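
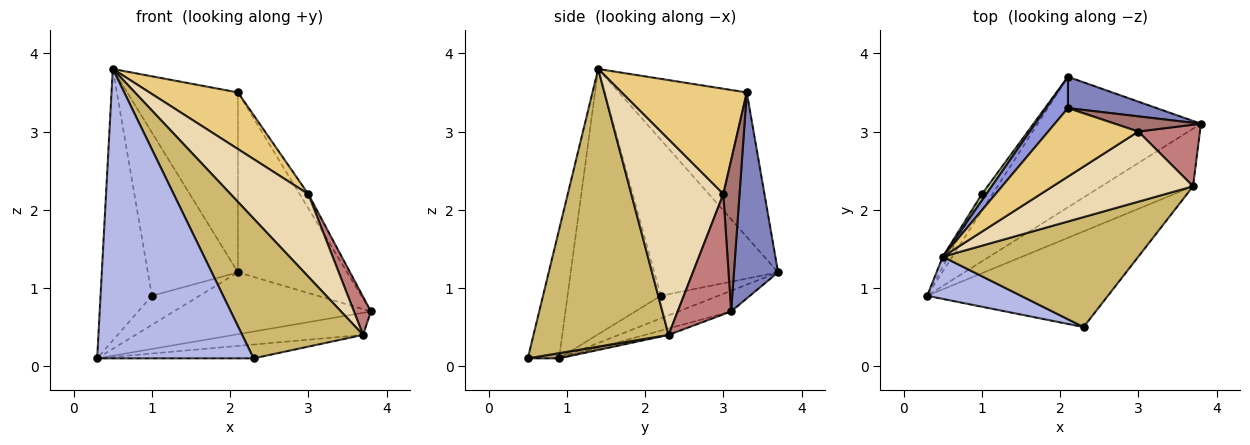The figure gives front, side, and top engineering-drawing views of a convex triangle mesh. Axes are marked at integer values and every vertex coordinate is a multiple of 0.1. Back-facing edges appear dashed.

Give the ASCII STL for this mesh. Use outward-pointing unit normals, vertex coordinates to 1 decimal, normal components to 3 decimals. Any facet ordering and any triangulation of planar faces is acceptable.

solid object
 facet normal -0.114 0.426 -0.898
  outer loop
   vertex 2.1 3.7 1.2
   vertex 3.8 3.1 0.7
   vertex 0.3 0.9 0.1
  endloop
 endfacet
 facet normal 0.370 0.915 0.159
  outer loop
   vertex 2.1 3.3 3.5
   vertex 3.8 3.1 0.7
   vertex 2.1 3.7 1.2
  endloop
 endfacet
 facet normal -0.751 0.650 0.113
  outer loop
   vertex 2.1 3.3 3.5
   vertex 2.1 3.7 1.2
   vertex 0.5 1.4 3.8
  endloop
 endfacet
 facet normal -0.194 -0.971 0.142
  outer loop
   vertex 2.3 0.5 0.1
   vertex 0.5 1.4 3.8
   vertex 0.3 0.9 0.1
  endloop
 endfacet
 facet normal -0.725 0.599 -0.340
  outer loop
   vertex 1.0 2.2 0.9
   vertex 2.1 3.7 1.2
   vertex 0.3 0.9 0.1
  endloop
 endfacet
 facet normal -0.876 0.483 -0.018
  outer loop
   vertex 1.0 2.2 0.9
   vertex 0.3 0.9 0.1
   vertex 0.5 1.4 3.8
  endloop
 endfacet
 facet normal -0.808 0.588 0.023
  outer loop
   vertex 1.0 2.2 0.9
   vertex 0.5 1.4 3.8
   vertex 2.1 3.7 1.2
  endloop
 endfacet
 facet normal -0.065 0.357 -0.932
  outer loop
   vertex 3.7 2.3 0.4
   vertex 0.3 0.9 0.1
   vertex 3.8 3.1 0.7
  endloop
 endfacet
 facet normal 0.029 0.143 -0.989
  outer loop
   vertex 3.7 2.3 0.4
   vertex 2.3 0.5 0.1
   vertex 0.3 0.9 0.1
  endloop
 endfacet
 facet normal 0.660 -0.591 0.465
  outer loop
   vertex 3.7 2.3 0.4
   vertex 0.5 1.4 3.8
   vertex 2.3 0.5 0.1
  endloop
 endfacet
 facet normal 0.669 -0.473 0.573
  outer loop
   vertex 3.0 3.0 2.2
   vertex 2.1 3.3 3.5
   vertex 0.5 1.4 3.8
  endloop
 endfacet
 facet normal 0.670 -0.566 0.481
  outer loop
   vertex 3.0 3.0 2.2
   vertex 0.5 1.4 3.8
   vertex 3.7 2.3 0.4
  endloop
 endfacet
 facet normal 0.788 0.421 0.448
  outer loop
   vertex 3.0 3.0 2.2
   vertex 3.8 3.1 0.7
   vertex 2.1 3.3 3.5
  endloop
 endfacet
 facet normal 0.857 -0.272 0.439
  outer loop
   vertex 3.0 3.0 2.2
   vertex 3.7 2.3 0.4
   vertex 3.8 3.1 0.7
  endloop
 endfacet
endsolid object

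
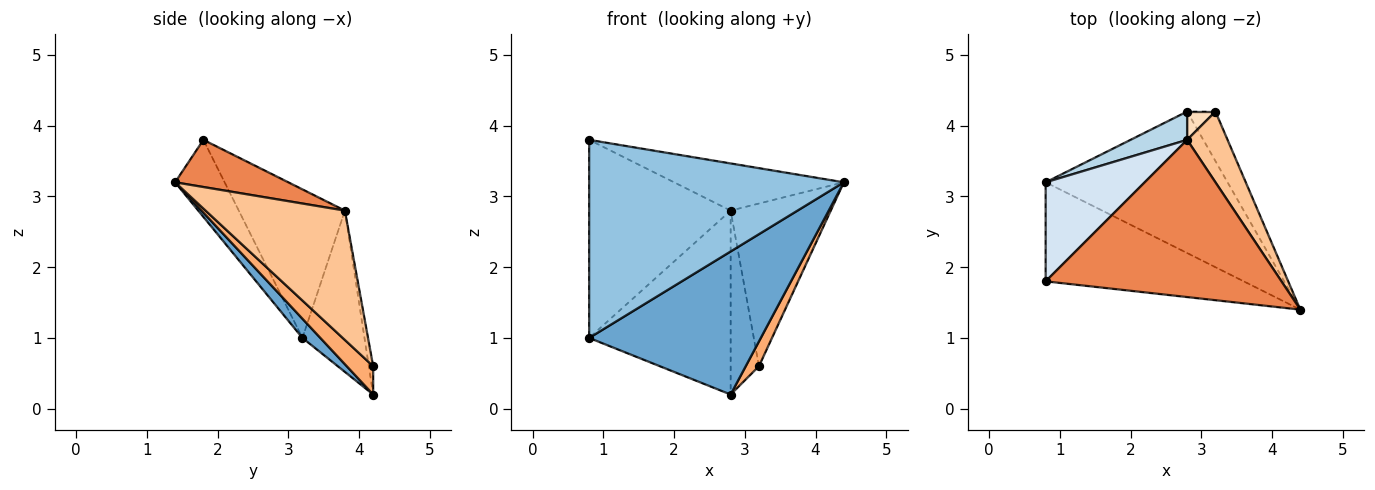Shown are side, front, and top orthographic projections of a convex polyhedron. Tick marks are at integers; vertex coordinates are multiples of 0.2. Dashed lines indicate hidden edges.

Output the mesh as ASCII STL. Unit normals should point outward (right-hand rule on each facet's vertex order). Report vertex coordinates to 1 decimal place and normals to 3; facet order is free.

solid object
 facet normal 0.074 -0.709 -0.701
  outer loop
   vertex 2.8 4.2 0.2
   vertex 4.4 1.4 3.2
   vertex 0.8 3.2 1.0
  endloop
 endfacet
 facet normal -0.171 -0.881 -0.441
  outer loop
   vertex 0.8 1.8 3.8
   vertex 0.8 3.2 1.0
   vertex 4.4 1.4 3.2
  endloop
 endfacet
 facet normal -0.398 0.907 0.140
  outer loop
   vertex 2.8 3.8 2.8
   vertex 2.8 4.2 0.2
   vertex 0.8 3.2 1.0
  endloop
 endfacet
 facet normal -0.557 0.743 0.371
  outer loop
   vertex 2.8 3.8 2.8
   vertex 0.8 3.2 1.0
   vertex 0.8 1.8 3.8
  endloop
 endfacet
 facet normal 0.188 0.282 0.941
  outer loop
   vertex 2.8 3.8 2.8
   vertex 0.8 1.8 3.8
   vertex 4.4 1.4 3.2
  endloop
 endfacet
 facet normal 0.667 -0.333 -0.667
  outer loop
   vertex 3.2 4.2 0.6
   vertex 4.4 1.4 3.2
   vertex 2.8 4.2 0.2
  endloop
 endfacet
 facet normal 0.787 0.566 0.246
  outer loop
   vertex 3.2 4.2 0.6
   vertex 2.8 3.8 2.8
   vertex 4.4 1.4 3.2
  endloop
 endfacet
 facet normal -0.150 0.977 0.150
  outer loop
   vertex 3.2 4.2 0.6
   vertex 2.8 4.2 0.2
   vertex 2.8 3.8 2.8
  endloop
 endfacet
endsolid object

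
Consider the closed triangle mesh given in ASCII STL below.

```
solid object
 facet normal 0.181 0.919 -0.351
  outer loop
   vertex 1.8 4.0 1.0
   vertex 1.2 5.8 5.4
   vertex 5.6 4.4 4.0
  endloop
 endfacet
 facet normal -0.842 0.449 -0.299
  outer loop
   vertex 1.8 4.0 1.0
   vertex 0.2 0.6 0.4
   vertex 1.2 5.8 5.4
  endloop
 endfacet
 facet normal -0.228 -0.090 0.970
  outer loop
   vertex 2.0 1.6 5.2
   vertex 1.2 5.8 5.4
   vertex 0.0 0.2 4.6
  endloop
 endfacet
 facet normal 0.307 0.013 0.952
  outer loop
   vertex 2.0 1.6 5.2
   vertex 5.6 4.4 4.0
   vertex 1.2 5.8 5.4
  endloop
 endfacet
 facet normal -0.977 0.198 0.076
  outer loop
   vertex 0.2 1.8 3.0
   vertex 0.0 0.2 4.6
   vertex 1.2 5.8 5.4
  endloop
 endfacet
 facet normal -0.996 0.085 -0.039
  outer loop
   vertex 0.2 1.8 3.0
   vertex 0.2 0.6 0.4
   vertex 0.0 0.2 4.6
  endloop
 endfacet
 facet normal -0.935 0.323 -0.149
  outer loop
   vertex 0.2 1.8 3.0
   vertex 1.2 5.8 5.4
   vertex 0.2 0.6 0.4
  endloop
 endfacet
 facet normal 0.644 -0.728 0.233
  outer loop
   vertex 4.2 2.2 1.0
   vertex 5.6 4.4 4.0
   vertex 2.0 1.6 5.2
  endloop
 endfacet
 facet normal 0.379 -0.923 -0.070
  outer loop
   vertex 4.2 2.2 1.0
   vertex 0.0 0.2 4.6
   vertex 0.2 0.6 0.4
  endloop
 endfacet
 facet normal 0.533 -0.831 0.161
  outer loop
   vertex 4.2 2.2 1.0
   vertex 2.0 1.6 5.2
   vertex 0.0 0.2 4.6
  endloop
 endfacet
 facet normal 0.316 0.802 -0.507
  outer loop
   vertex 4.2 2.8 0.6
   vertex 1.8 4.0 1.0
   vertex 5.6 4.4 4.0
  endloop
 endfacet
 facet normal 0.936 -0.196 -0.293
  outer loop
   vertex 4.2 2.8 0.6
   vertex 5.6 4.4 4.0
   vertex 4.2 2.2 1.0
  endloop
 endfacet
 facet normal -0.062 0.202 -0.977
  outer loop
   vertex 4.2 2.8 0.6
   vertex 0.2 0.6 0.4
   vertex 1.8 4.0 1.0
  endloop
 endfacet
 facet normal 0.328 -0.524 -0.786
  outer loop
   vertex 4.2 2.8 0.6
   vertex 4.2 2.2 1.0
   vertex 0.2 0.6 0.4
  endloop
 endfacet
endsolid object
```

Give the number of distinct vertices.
9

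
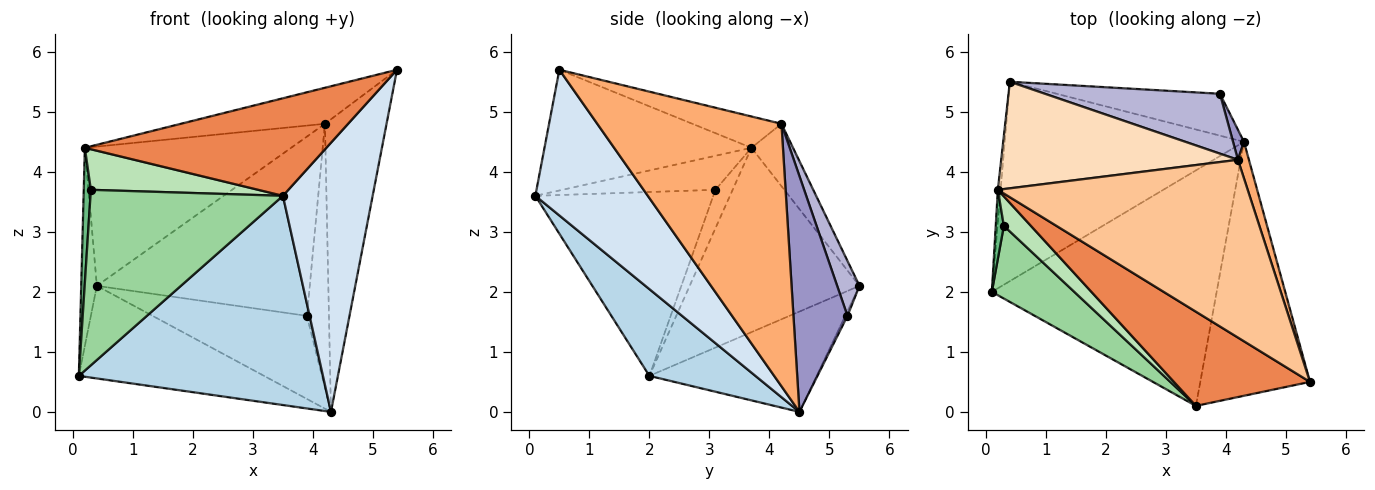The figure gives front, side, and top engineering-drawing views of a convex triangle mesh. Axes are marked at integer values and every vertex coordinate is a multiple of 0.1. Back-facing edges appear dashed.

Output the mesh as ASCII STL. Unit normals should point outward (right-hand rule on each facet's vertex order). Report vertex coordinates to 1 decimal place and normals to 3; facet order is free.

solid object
 facet normal -0.355 0.394 -0.848
  outer loop
   vertex 0.4 5.5 2.1
   vertex 4.3 4.5 0.0
   vertex 0.1 2.0 0.6
  endloop
 endfacet
 facet normal -0.996 0.092 -0.015
  outer loop
   vertex 0.2 3.7 4.4
   vertex 0.4 5.5 2.1
   vertex 0.1 2.0 0.6
  endloop
 endfacet
 facet normal 0.277 -0.638 -0.718
  outer loop
   vertex 3.5 0.1 3.6
   vertex 0.1 2.0 0.6
   vertex 4.3 4.5 0.0
  endloop
 endfacet
 facet normal 0.674 -0.537 -0.507
  outer loop
   vertex 3.5 0.1 3.6
   vertex 4.3 4.5 0.0
   vertex 5.4 0.5 5.7
  endloop
 endfacet
 facet normal -0.525 -0.612 0.591
  outer loop
   vertex 3.5 0.1 3.6
   vertex 5.4 0.5 5.7
   vertex 0.2 3.7 4.4
  endloop
 endfacet
 facet normal 0.948 0.317 0.040
  outer loop
   vertex 4.2 4.2 4.8
   vertex 5.4 0.5 5.7
   vertex 4.3 4.5 0.0
  endloop
 endfacet
 facet normal -0.122 0.197 0.973
  outer loop
   vertex 4.2 4.2 4.8
   vertex 0.2 3.7 4.4
   vertex 5.4 0.5 5.7
  endloop
 endfacet
 facet normal -0.158 0.784 0.600
  outer loop
   vertex 4.2 4.2 4.8
   vertex 0.4 5.5 2.1
   vertex 0.2 3.7 4.4
  endloop
 endfacet
 facet normal -0.907 -0.375 0.191
  outer loop
   vertex 0.3 3.1 3.7
   vertex 0.2 3.7 4.4
   vertex 0.1 2.0 0.6
  endloop
 endfacet
 facet normal -0.649 -0.702 0.291
  outer loop
   vertex 0.3 3.1 3.7
   vertex 0.1 2.0 0.6
   vertex 3.5 0.1 3.6
  endloop
 endfacet
 facet normal -0.595 -0.650 0.472
  outer loop
   vertex 0.3 3.1 3.7
   vertex 3.5 0.1 3.6
   vertex 0.2 3.7 4.4
  endloop
 endfacet
 facet normal -0.013 0.893 -0.450
  outer loop
   vertex 3.9 5.3 1.6
   vertex 4.3 4.5 0.0
   vertex 0.4 5.5 2.1
  endloop
 endfacet
 facet normal 0.925 0.377 0.043
  outer loop
   vertex 3.9 5.3 1.6
   vertex 4.2 4.2 4.8
   vertex 4.3 4.5 0.0
  endloop
 endfacet
 facet normal 0.099 0.944 0.315
  outer loop
   vertex 3.9 5.3 1.6
   vertex 0.4 5.5 2.1
   vertex 4.2 4.2 4.8
  endloop
 endfacet
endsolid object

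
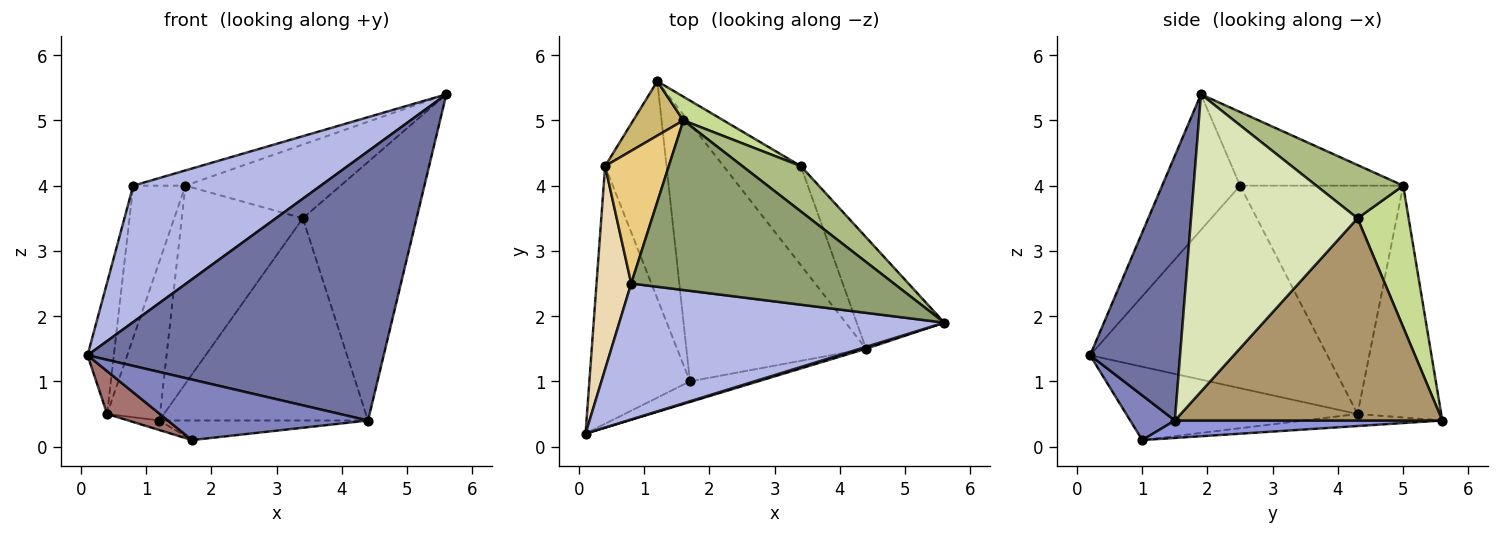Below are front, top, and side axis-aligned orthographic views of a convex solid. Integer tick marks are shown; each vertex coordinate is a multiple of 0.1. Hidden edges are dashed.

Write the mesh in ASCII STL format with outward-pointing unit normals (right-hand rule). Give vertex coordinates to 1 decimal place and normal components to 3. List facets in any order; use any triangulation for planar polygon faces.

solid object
 facet normal 0.291 -0.957 0.007
  outer loop
   vertex 4.4 1.5 0.4
   vertex 5.6 1.9 5.4
   vertex 0.1 0.2 1.4
  endloop
 endfacet
 facet normal 0.207 -0.926 -0.316
  outer loop
   vertex 4.4 1.5 0.4
   vertex 0.1 0.2 1.4
   vertex 1.7 1.0 0.1
  endloop
 endfacet
 facet normal 0.096 0.075 -0.993
  outer loop
   vertex 4.4 1.5 0.4
   vertex 1.7 1.0 0.1
   vertex 1.2 5.6 0.4
  endloop
 endfacet
 facet normal -0.282 -0.679 0.677
  outer loop
   vertex 0.8 2.5 4.0
   vertex 0.1 0.2 1.4
   vertex 5.6 1.9 5.4
  endloop
 endfacet
 facet normal -0.269 0.086 0.959
  outer loop
   vertex 0.8 2.5 4.0
   vertex 5.6 1.9 5.4
   vertex 1.6 5.0 4.0
  endloop
 endfacet
 facet normal 0.430 0.769 0.473
  outer loop
   vertex 3.4 4.3 3.5
   vertex 1.6 5.0 4.0
   vertex 5.6 1.9 5.4
  endloop
 endfacet
 facet normal 0.387 0.916 0.110
  outer loop
   vertex 3.4 4.3 3.5
   vertex 1.2 5.6 0.4
   vertex 1.6 5.0 4.0
  endloop
 endfacet
 facet normal 0.802 0.548 -0.236
  outer loop
   vertex 3.4 4.3 3.5
   vertex 5.6 1.9 5.4
   vertex 4.4 1.5 0.4
  endloop
 endfacet
 facet normal 0.755 0.589 -0.289
  outer loop
   vertex 3.4 4.3 3.5
   vertex 4.4 1.5 0.4
   vertex 1.2 5.6 0.4
  endloop
 endfacet
 facet normal -0.832 0.526 0.180
  outer loop
   vertex 0.4 4.3 0.5
   vertex 1.6 5.0 4.0
   vertex 1.2 5.6 0.4
  endloop
 endfacet
 facet normal -0.921 0.295 0.257
  outer loop
   vertex 0.4 4.3 0.5
   vertex 0.8 2.5 4.0
   vertex 1.6 5.0 4.0
  endloop
 endfacet
 facet normal -0.980 0.109 0.168
  outer loop
   vertex 0.4 4.3 0.5
   vertex 0.1 0.2 1.4
   vertex 0.8 2.5 4.0
  endloop
 endfacet
 facet normal -0.584 -0.133 -0.801
  outer loop
   vertex 0.4 4.3 0.5
   vertex 1.7 1.0 0.1
   vertex 0.1 0.2 1.4
  endloop
 endfacet
 facet normal -0.192 0.043 -0.980
  outer loop
   vertex 0.4 4.3 0.5
   vertex 1.2 5.6 0.4
   vertex 1.7 1.0 0.1
  endloop
 endfacet
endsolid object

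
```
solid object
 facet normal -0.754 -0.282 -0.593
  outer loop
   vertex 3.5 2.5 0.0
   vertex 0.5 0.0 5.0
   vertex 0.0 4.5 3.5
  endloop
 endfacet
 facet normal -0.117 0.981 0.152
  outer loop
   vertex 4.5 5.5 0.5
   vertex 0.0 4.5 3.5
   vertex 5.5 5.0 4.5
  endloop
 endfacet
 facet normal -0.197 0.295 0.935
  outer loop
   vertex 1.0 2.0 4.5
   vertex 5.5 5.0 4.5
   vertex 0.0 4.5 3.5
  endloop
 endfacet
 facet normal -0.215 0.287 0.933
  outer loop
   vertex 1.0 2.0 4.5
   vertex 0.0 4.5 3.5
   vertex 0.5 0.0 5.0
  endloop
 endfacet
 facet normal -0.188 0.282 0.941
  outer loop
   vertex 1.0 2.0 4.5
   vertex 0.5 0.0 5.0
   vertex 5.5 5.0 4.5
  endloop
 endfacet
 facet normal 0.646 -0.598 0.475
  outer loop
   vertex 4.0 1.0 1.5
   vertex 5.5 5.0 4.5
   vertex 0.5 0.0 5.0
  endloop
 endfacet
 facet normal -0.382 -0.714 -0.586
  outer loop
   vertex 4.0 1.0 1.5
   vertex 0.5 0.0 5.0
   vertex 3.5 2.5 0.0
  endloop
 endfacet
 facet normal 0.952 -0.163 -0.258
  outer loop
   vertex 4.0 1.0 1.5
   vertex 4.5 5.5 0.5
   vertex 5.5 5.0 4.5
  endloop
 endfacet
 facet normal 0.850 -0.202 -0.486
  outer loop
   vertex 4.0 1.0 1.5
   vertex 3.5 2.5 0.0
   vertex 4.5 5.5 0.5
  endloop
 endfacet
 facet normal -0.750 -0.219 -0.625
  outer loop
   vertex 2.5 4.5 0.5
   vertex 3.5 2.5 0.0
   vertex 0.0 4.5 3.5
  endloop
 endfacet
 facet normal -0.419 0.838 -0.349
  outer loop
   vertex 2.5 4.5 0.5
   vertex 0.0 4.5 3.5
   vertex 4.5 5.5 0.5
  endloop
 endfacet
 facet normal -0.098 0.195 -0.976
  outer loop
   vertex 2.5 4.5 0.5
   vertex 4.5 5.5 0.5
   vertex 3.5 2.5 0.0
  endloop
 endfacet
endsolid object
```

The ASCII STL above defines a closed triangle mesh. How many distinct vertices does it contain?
8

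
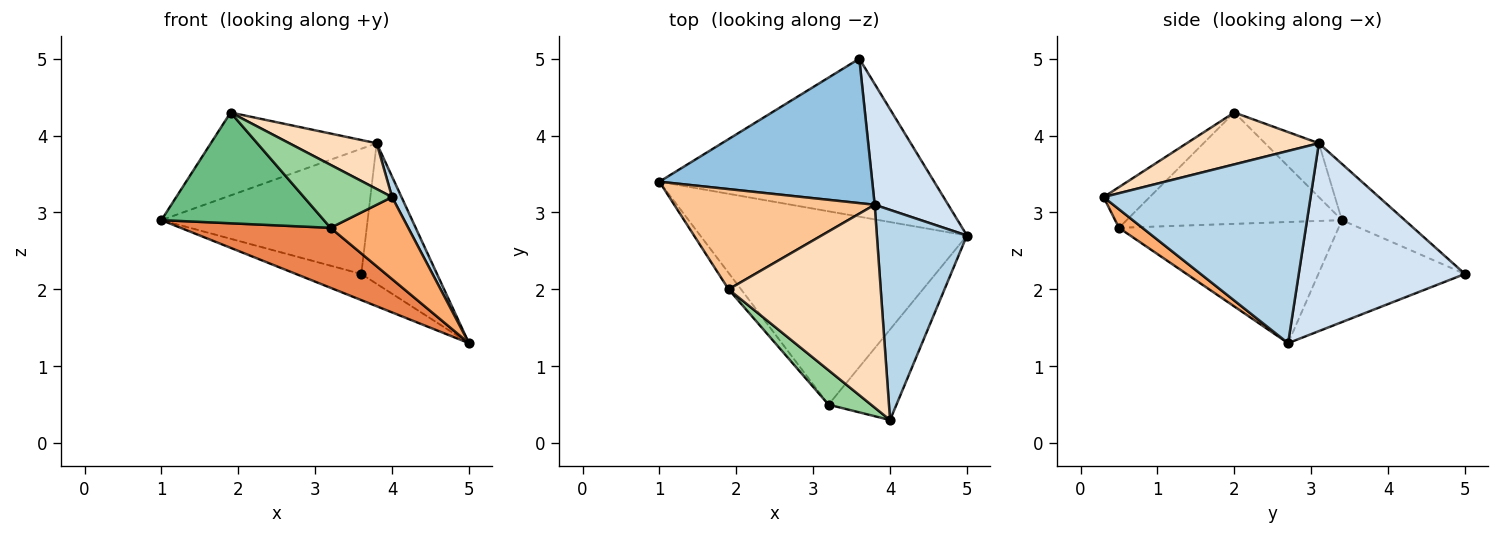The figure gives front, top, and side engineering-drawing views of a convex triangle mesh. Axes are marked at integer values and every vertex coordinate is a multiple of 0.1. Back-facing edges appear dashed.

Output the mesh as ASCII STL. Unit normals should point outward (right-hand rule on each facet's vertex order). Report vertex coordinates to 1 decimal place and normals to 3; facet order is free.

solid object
 facet normal -0.344 0.153 -0.926
  outer loop
   vertex 3.6 5.0 2.2
   vertex 5.0 2.7 1.3
   vertex 1.0 3.4 2.9
  endloop
 endfacet
 facet normal -0.196 0.642 0.741
  outer loop
   vertex 3.8 3.1 3.9
   vertex 3.6 5.0 2.2
   vertex 1.0 3.4 2.9
  endloop
 endfacet
 facet normal 0.905 -0.041 0.424
  outer loop
   vertex 3.8 3.1 3.9
   vertex 4.0 0.3 3.2
   vertex 5.0 2.7 1.3
  endloop
 endfacet
 facet normal 0.857 0.390 0.336
  outer loop
   vertex 3.8 3.1 3.9
   vertex 5.0 2.7 1.3
   vertex 3.6 5.0 2.2
  endloop
 endfacet
 facet normal -0.398 -0.272 -0.876
  outer loop
   vertex 3.2 0.5 2.8
   vertex 1.0 3.4 2.9
   vertex 5.0 2.7 1.3
  endloop
 endfacet
 facet normal 0.199 -0.658 -0.726
  outer loop
   vertex 3.2 0.5 2.8
   vertex 5.0 2.7 1.3
   vertex 4.0 0.3 3.2
  endloop
 endfacet
 facet normal -0.203 0.624 0.754
  outer loop
   vertex 1.9 2.0 4.3
   vertex 3.8 3.1 3.9
   vertex 1.0 3.4 2.9
  endloop
 endfacet
 facet normal 0.316 -0.209 0.926
  outer loop
   vertex 1.9 2.0 4.3
   vertex 4.0 0.3 3.2
   vertex 3.8 3.1 3.9
  endloop
 endfacet
 facet normal -0.795 -0.600 -0.089
  outer loop
   vertex 1.9 2.0 4.3
   vertex 1.0 3.4 2.9
   vertex 3.2 0.5 2.8
  endloop
 endfacet
 facet normal -0.417 -0.797 0.436
  outer loop
   vertex 1.9 2.0 4.3
   vertex 3.2 0.5 2.8
   vertex 4.0 0.3 3.2
  endloop
 endfacet
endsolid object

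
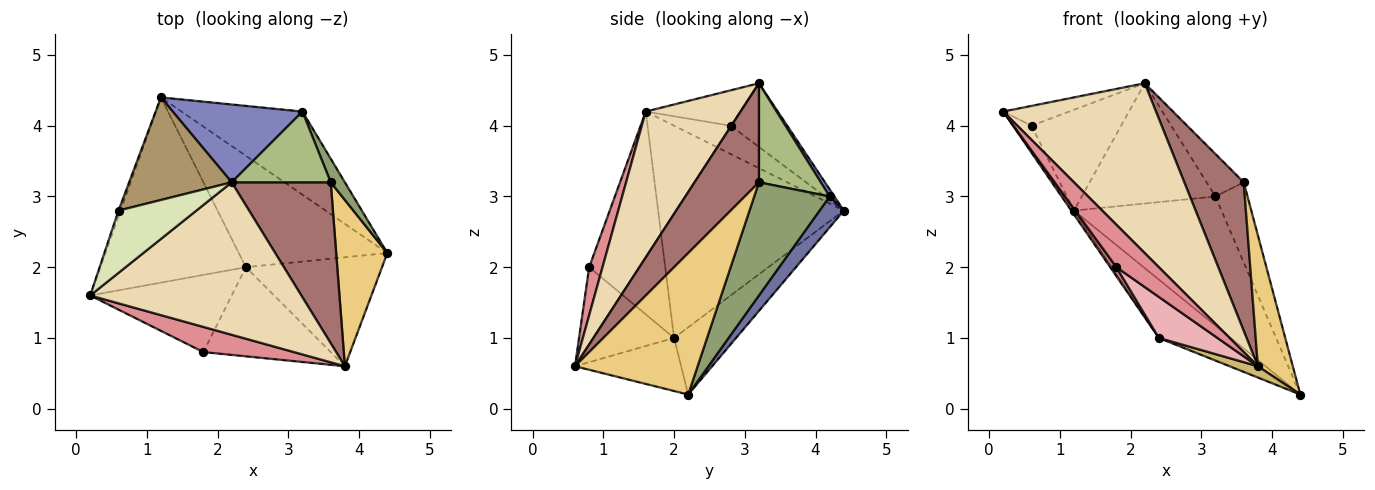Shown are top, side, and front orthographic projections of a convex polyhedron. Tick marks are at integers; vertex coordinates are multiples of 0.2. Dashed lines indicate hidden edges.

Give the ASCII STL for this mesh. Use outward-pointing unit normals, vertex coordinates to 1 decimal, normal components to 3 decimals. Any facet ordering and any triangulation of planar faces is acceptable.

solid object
 facet normal 0.137 0.833 -0.536
  outer loop
   vertex 3.2 4.2 3.0
   vertex 4.4 2.2 0.2
   vertex 1.2 4.4 2.8
  endloop
 endfacet
 facet normal 0.030 0.839 0.543
  outer loop
   vertex 3.2 4.2 3.0
   vertex 1.2 4.4 2.8
   vertex 2.2 3.2 4.6
  endloop
 endfacet
 facet normal -0.825 0.012 -0.565
  outer loop
   vertex 2.4 2.0 1.0
   vertex 0.2 1.6 4.2
   vertex 1.2 4.4 2.8
  endloop
 endfacet
 facet normal -0.372 0.431 -0.822
  outer loop
   vertex 2.4 2.0 1.0
   vertex 1.2 4.4 2.8
   vertex 4.4 2.2 0.2
  endloop
 endfacet
 facet normal 0.914 0.389 0.114
  outer loop
   vertex 3.6 3.2 3.2
   vertex 4.4 2.2 0.2
   vertex 3.2 4.2 3.0
  endloop
 endfacet
 facet normal 0.651 0.391 0.651
  outer loop
   vertex 3.6 3.2 3.2
   vertex 3.2 4.2 3.0
   vertex 2.2 3.2 4.6
  endloop
 endfacet
 facet normal -0.950 0.305 -0.068
  outer loop
   vertex 0.6 2.8 4.0
   vertex 1.2 4.4 2.8
   vertex 0.2 1.6 4.2
  endloop
 endfacet
 facet normal -0.397 0.278 0.874
  outer loop
   vertex 0.6 2.8 4.0
   vertex 0.2 1.6 4.2
   vertex 2.2 3.2 4.6
  endloop
 endfacet
 facet normal -0.405 0.641 0.652
  outer loop
   vertex 0.6 2.8 4.0
   vertex 2.2 3.2 4.6
   vertex 1.2 4.4 2.8
  endloop
 endfacet
 facet normal -0.361 -0.096 -0.927
  outer loop
   vertex 3.8 0.6 0.6
   vertex 2.4 2.0 1.0
   vertex 4.4 2.2 0.2
  endloop
 endfacet
 facet normal 0.908 -0.259 0.328
  outer loop
   vertex 3.8 0.6 0.6
   vertex 4.4 2.2 0.2
   vertex 3.6 3.2 3.2
  endloop
 endfacet
 facet normal 0.419 -0.676 0.607
  outer loop
   vertex 3.8 0.6 0.6
   vertex 2.2 3.2 4.6
   vertex 0.2 1.6 4.2
  endloop
 endfacet
 facet normal 0.592 -0.547 0.592
  outer loop
   vertex 3.8 0.6 0.6
   vertex 3.6 3.2 3.2
   vertex 2.2 3.2 4.6
  endloop
 endfacet
 facet normal -0.818 -0.067 -0.571
  outer loop
   vertex 1.8 0.8 2.0
   vertex 0.2 1.6 4.2
   vertex 2.4 2.0 1.0
  endloop
 endfacet
 facet normal 0.261 -0.830 0.492
  outer loop
   vertex 1.8 0.8 2.0
   vertex 3.8 0.6 0.6
   vertex 0.2 1.6 4.2
  endloop
 endfacet
 facet normal -0.561 -0.346 -0.752
  outer loop
   vertex 1.8 0.8 2.0
   vertex 2.4 2.0 1.0
   vertex 3.8 0.6 0.6
  endloop
 endfacet
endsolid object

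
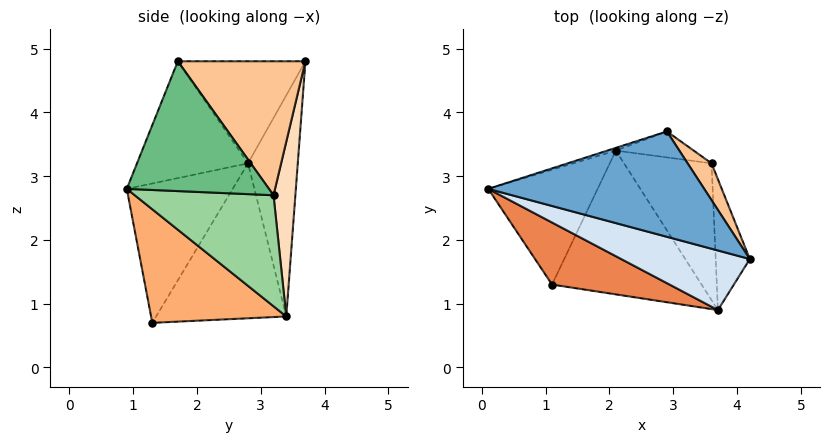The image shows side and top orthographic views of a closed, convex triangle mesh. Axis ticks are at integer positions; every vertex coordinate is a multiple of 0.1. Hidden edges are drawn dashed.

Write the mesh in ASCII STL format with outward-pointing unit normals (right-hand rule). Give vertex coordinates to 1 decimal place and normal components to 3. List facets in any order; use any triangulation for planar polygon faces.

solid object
 facet normal -0.412 -0.268 0.871
  outer loop
   vertex 2.9 3.7 4.8
   vertex 0.1 2.8 3.2
   vertex 4.2 1.7 4.8
  endloop
 endfacet
 facet normal -0.300 0.954 -0.012
  outer loop
   vertex 2.1 3.4 0.8
   vertex 0.1 2.8 3.2
   vertex 2.9 3.7 4.8
  endloop
 endfacet
 facet normal -0.754 0.384 -0.532
  outer loop
   vertex 2.1 3.4 0.8
   vertex 1.1 1.3 0.7
   vertex 0.1 2.8 3.2
  endloop
 endfacet
 facet normal -0.385 -0.819 0.424
  outer loop
   vertex 3.7 0.9 2.8
   vertex 4.2 1.7 4.8
   vertex 0.1 2.8 3.2
  endloop
 endfacet
 facet normal -0.408 -0.846 0.344
  outer loop
   vertex 3.7 0.9 2.8
   vertex 0.1 2.8 3.2
   vertex 1.1 1.3 0.7
  endloop
 endfacet
 facet normal 0.587 -0.243 -0.773
  outer loop
   vertex 3.7 0.9 2.8
   vertex 1.1 1.3 0.7
   vertex 2.1 3.4 0.8
  endloop
 endfacet
 facet normal 0.829 0.539 0.148
  outer loop
   vertex 3.6 3.2 2.7
   vertex 2.9 3.7 4.8
   vertex 4.2 1.7 4.8
  endloop
 endfacet
 facet normal 0.290 0.948 -0.129
  outer loop
   vertex 3.6 3.2 2.7
   vertex 2.1 3.4 0.8
   vertex 2.9 3.7 4.8
  endloop
 endfacet
 facet normal 0.967 0.031 -0.254
  outer loop
   vertex 3.6 3.2 2.7
   vertex 4.2 1.7 4.8
   vertex 3.7 0.9 2.8
  endloop
 endfacet
 facet normal 0.785 0.007 -0.619
  outer loop
   vertex 3.6 3.2 2.7
   vertex 3.7 0.9 2.8
   vertex 2.1 3.4 0.8
  endloop
 endfacet
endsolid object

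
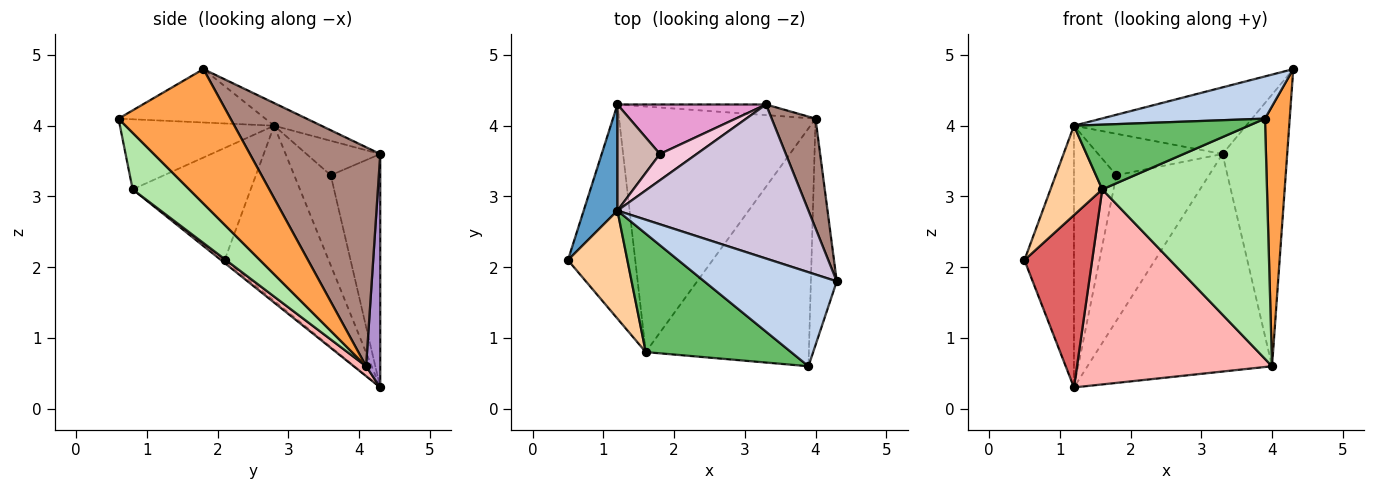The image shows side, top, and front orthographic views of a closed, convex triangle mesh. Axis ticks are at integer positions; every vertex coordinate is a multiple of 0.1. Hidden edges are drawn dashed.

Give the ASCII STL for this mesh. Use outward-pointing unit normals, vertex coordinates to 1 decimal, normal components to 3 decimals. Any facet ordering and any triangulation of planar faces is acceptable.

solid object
 facet normal -0.889 0.423 0.172
  outer loop
   vertex 1.2 2.8 4.0
   vertex 1.2 4.3 0.3
   vertex 0.5 2.1 2.1
  endloop
 endfacet
 facet normal -0.345 -0.384 0.856
  outer loop
   vertex 1.2 2.8 4.0
   vertex 3.9 0.6 4.1
   vertex 4.3 1.8 4.8
  endloop
 endfacet
 facet normal 0.960 -0.212 -0.185
  outer loop
   vertex 4.0 4.1 0.6
   vertex 4.3 1.8 4.8
   vertex 3.9 0.6 4.1
  endloop
 endfacet
 facet normal -0.824 -0.361 0.437
  outer loop
   vertex 1.6 0.8 3.1
   vertex 1.2 2.8 4.0
   vertex 0.5 2.1 2.1
  endloop
 endfacet
 facet normal -0.390 -0.442 0.808
  outer loop
   vertex 1.6 0.8 3.1
   vertex 3.9 0.6 4.1
   vertex 1.2 2.8 4.0
  endloop
 endfacet
 facet normal 0.237 -0.690 -0.684
  outer loop
   vertex 1.6 0.8 3.1
   vertex 4.0 4.1 0.6
   vertex 3.9 0.6 4.1
  endloop
 endfacet
 facet normal -0.033 -0.627 -0.779
  outer loop
   vertex 1.6 0.8 3.1
   vertex 0.5 2.1 2.1
   vertex 1.2 4.3 0.3
  endloop
 endfacet
 facet normal 0.039 -0.621 -0.782
  outer loop
   vertex 1.6 0.8 3.1
   vertex 1.2 4.3 0.3
   vertex 4.0 4.1 0.6
  endloop
 endfacet
 facet normal 0.076 0.996 -0.049
  outer loop
   vertex 3.3 4.3 3.6
   vertex 4.0 4.1 0.6
   vertex 1.2 4.3 0.3
  endloop
 endfacet
 facet normal -0.108 0.395 0.912
  outer loop
   vertex 3.3 4.3 3.6
   vertex 1.2 2.8 4.0
   vertex 4.3 1.8 4.8
  endloop
 endfacet
 facet normal 0.882 0.437 0.177
  outer loop
   vertex 3.3 4.3 3.6
   vertex 4.3 1.8 4.8
   vertex 4.0 4.1 0.6
  endloop
 endfacet
 facet normal -0.623 0.725 0.294
  outer loop
   vertex 1.8 3.6 3.3
   vertex 1.2 4.3 0.3
   vertex 1.2 2.8 4.0
  endloop
 endfacet
 facet normal -0.452 0.845 0.287
  outer loop
   vertex 1.8 3.6 3.3
   vertex 3.3 4.3 3.6
   vertex 1.2 4.3 0.3
  endloop
 endfacet
 facet normal -0.448 0.755 0.479
  outer loop
   vertex 1.8 3.6 3.3
   vertex 1.2 2.8 4.0
   vertex 3.3 4.3 3.6
  endloop
 endfacet
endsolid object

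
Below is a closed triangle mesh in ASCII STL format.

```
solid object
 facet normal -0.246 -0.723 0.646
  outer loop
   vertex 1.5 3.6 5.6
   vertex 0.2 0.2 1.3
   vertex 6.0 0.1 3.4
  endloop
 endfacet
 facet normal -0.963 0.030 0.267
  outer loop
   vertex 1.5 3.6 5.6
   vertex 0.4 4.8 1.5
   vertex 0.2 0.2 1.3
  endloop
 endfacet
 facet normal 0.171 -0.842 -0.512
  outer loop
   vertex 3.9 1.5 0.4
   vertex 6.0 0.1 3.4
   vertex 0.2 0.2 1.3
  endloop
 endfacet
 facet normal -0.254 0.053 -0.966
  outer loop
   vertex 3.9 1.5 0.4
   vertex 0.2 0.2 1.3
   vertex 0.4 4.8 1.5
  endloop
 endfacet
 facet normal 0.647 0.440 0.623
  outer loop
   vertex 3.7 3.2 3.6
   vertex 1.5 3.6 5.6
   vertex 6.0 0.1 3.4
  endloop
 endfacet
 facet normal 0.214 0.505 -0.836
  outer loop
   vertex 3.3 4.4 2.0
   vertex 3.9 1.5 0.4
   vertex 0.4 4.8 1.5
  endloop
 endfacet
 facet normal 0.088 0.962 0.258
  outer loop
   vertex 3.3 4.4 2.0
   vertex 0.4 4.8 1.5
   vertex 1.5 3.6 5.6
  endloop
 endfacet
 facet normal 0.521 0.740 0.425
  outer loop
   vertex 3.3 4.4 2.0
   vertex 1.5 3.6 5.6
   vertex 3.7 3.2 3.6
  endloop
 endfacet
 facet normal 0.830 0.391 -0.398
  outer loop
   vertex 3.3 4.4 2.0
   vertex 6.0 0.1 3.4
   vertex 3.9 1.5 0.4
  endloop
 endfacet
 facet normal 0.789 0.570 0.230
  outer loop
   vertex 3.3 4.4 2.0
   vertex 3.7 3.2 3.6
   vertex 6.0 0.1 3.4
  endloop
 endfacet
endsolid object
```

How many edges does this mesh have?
15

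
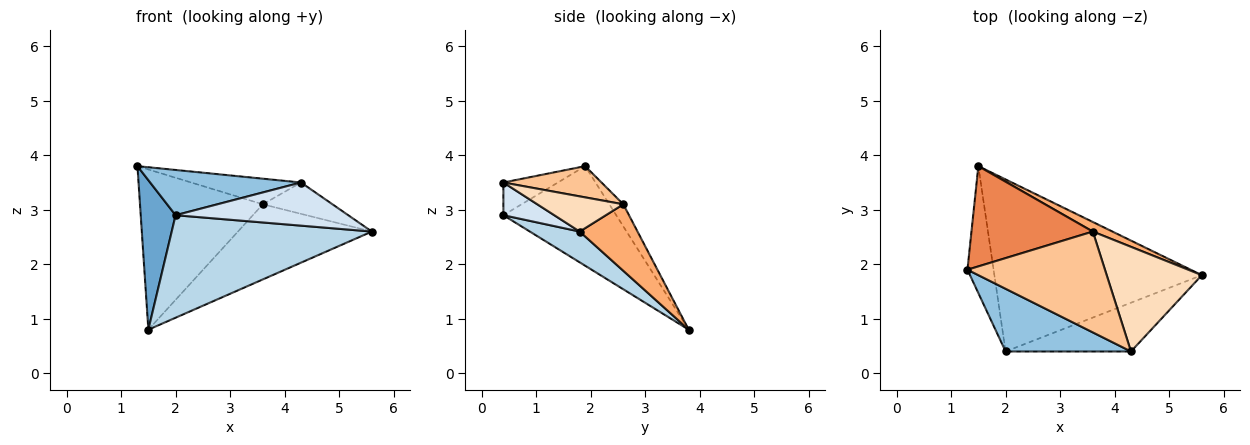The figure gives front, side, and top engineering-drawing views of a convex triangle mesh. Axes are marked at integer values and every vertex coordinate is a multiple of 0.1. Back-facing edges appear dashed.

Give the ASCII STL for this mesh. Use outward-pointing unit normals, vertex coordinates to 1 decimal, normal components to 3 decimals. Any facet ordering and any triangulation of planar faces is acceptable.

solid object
 facet normal -0.927 -0.287 -0.243
  outer loop
   vertex 2.0 0.4 2.9
   vertex 1.3 1.9 3.8
   vertex 1.5 3.8 0.8
  endloop
 endfacet
 facet normal -0.207 -0.573 0.793
  outer loop
   vertex 2.0 0.4 2.9
   vertex 4.3 0.4 3.5
   vertex 1.3 1.9 3.8
  endloop
 endfacet
 facet normal 0.126 -0.508 -0.852
  outer loop
   vertex 2.0 0.4 2.9
   vertex 1.5 3.8 0.8
   vertex 5.6 1.8 2.6
  endloop
 endfacet
 facet normal 0.192 -0.650 -0.735
  outer loop
   vertex 2.0 0.4 2.9
   vertex 5.6 1.8 2.6
   vertex 4.3 0.4 3.5
  endloop
 endfacet
 facet normal -0.096 0.844 0.528
  outer loop
   vertex 3.6 2.6 3.1
   vertex 1.5 3.8 0.8
   vertex 1.3 1.9 3.8
  endloop
 endfacet
 facet normal 0.394 0.912 0.116
  outer loop
   vertex 3.6 2.6 3.1
   vertex 5.6 1.8 2.6
   vertex 1.5 3.8 0.8
  endloop
 endfacet
 facet normal 0.215 0.240 0.947
  outer loop
   vertex 3.6 2.6 3.1
   vertex 1.3 1.9 3.8
   vertex 4.3 0.4 3.5
  endloop
 endfacet
 facet normal 0.334 0.270 0.903
  outer loop
   vertex 3.6 2.6 3.1
   vertex 4.3 0.4 3.5
   vertex 5.6 1.8 2.6
  endloop
 endfacet
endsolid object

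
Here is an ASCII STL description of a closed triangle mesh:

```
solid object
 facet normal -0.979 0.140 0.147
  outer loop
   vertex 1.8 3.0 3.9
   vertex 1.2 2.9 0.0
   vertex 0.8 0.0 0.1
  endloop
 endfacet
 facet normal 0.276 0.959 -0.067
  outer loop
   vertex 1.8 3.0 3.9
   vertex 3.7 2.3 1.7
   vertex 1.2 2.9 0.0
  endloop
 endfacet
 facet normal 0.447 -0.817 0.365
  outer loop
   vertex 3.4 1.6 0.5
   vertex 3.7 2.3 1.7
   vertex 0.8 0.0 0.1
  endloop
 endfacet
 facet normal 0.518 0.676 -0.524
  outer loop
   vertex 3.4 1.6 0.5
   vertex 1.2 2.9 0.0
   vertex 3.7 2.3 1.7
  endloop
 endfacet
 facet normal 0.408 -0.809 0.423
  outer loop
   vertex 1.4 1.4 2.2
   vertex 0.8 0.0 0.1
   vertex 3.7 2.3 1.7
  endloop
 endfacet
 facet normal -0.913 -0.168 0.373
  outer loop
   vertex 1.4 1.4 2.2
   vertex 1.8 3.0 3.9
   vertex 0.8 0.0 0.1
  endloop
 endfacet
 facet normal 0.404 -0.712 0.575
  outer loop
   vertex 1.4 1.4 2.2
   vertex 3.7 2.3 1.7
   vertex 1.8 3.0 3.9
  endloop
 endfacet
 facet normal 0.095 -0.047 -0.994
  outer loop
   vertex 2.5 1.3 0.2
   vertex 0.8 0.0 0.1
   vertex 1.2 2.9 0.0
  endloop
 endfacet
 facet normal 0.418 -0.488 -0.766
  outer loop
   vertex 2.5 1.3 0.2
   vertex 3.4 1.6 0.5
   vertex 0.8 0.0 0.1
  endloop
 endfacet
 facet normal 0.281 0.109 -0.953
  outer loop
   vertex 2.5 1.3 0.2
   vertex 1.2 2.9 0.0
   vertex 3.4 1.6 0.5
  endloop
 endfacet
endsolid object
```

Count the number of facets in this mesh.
10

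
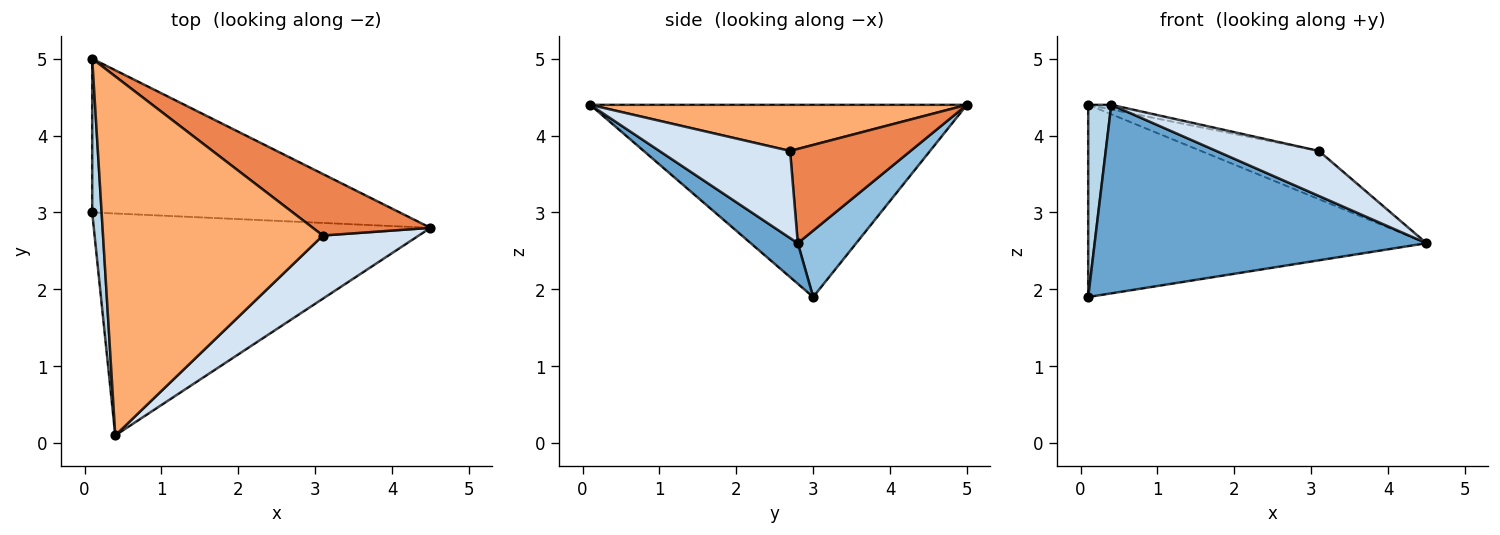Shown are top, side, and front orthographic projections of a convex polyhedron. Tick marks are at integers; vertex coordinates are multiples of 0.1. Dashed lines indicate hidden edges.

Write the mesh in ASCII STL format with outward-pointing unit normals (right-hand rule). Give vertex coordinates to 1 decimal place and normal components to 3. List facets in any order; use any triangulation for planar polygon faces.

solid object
 facet normal 0.091 -0.645 -0.759
  outer loop
   vertex 0.4 0.1 4.4
   vertex 0.1 3.0 1.9
   vertex 4.5 2.8 2.6
  endloop
 endfacet
 facet normal 0.134 0.774 -0.619
  outer loop
   vertex 0.1 5.0 4.4
   vertex 4.5 2.8 2.6
   vertex 0.1 3.0 1.9
  endloop
 endfacet
 facet normal -0.997 -0.061 0.049
  outer loop
   vertex 0.1 5.0 4.4
   vertex 0.1 3.0 1.9
   vertex 0.4 0.1 4.4
  endloop
 endfacet
 facet normal 0.595 -0.466 0.655
  outer loop
   vertex 3.1 2.7 3.8
   vertex 0.4 0.1 4.4
   vertex 4.5 2.8 2.6
  endloop
 endfacet
 facet normal 0.533 0.522 0.666
  outer loop
   vertex 3.1 2.7 3.8
   vertex 4.5 2.8 2.6
   vertex 0.1 5.0 4.4
  endloop
 endfacet
 facet normal 0.205 0.013 0.979
  outer loop
   vertex 3.1 2.7 3.8
   vertex 0.1 5.0 4.4
   vertex 0.4 0.1 4.4
  endloop
 endfacet
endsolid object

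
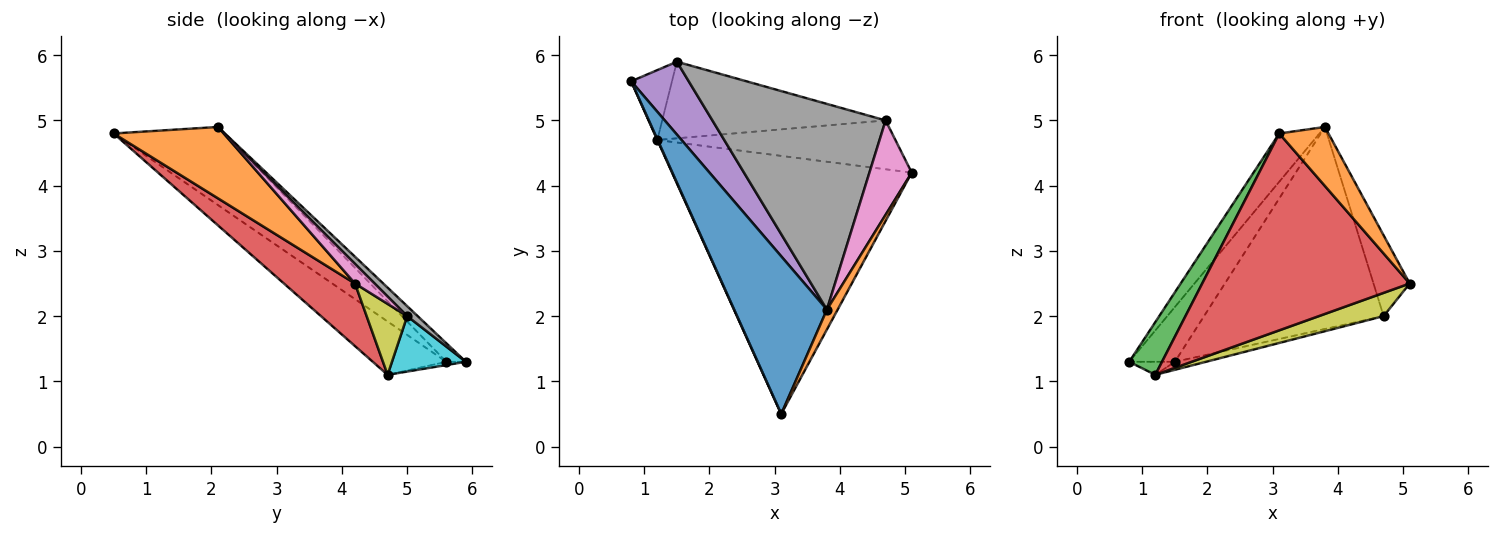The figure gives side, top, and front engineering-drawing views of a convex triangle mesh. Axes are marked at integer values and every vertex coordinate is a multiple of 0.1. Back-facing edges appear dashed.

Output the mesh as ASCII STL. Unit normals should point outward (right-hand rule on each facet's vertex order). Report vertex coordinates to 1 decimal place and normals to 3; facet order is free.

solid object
 facet normal -0.627 0.228 0.745
  outer loop
   vertex 3.8 2.1 4.9
   vertex 0.8 5.6 1.3
   vertex 3.1 0.5 4.8
  endloop
 endfacet
 facet normal 0.904 -0.404 0.136
  outer loop
   vertex 3.8 2.1 4.9
   vertex 3.1 0.5 4.8
   vertex 5.1 4.2 2.5
  endloop
 endfacet
 facet normal -0.913 -0.407 0.007
  outer loop
   vertex 1.2 4.7 1.1
   vertex 3.1 0.5 4.8
   vertex 0.8 5.6 1.3
  endloop
 endfacet
 facet normal 0.203 -0.594 -0.778
  outer loop
   vertex 1.2 4.7 1.1
   vertex 5.1 4.2 2.5
   vertex 3.1 0.5 4.8
  endloop
 endfacet
 facet normal -0.249 0.582 0.774
  outer loop
   vertex 1.5 5.9 1.3
   vertex 0.8 5.6 1.3
   vertex 3.8 2.1 4.9
  endloop
 endfacet
 facet normal -0.078 0.183 -0.980
  outer loop
   vertex 1.5 5.9 1.3
   vertex 1.2 4.7 1.1
   vertex 0.8 5.6 1.3
  endloop
 endfacet
 facet normal 0.332 0.614 0.717
  outer loop
   vertex 4.7 5.0 2.0
   vertex 3.8 2.1 4.9
   vertex 5.1 4.2 2.5
  endloop
 endfacet
 facet normal 0.041 0.700 0.713
  outer loop
   vertex 4.7 5.0 2.0
   vertex 1.5 5.9 1.3
   vertex 3.8 2.1 4.9
  endloop
 endfacet
 facet normal 0.260 -0.415 -0.872
  outer loop
   vertex 4.7 5.0 2.0
   vertex 5.1 4.2 2.5
   vertex 1.2 4.7 1.1
  endloop
 endfacet
 facet normal 0.240 0.101 -0.966
  outer loop
   vertex 4.7 5.0 2.0
   vertex 1.2 4.7 1.1
   vertex 1.5 5.9 1.3
  endloop
 endfacet
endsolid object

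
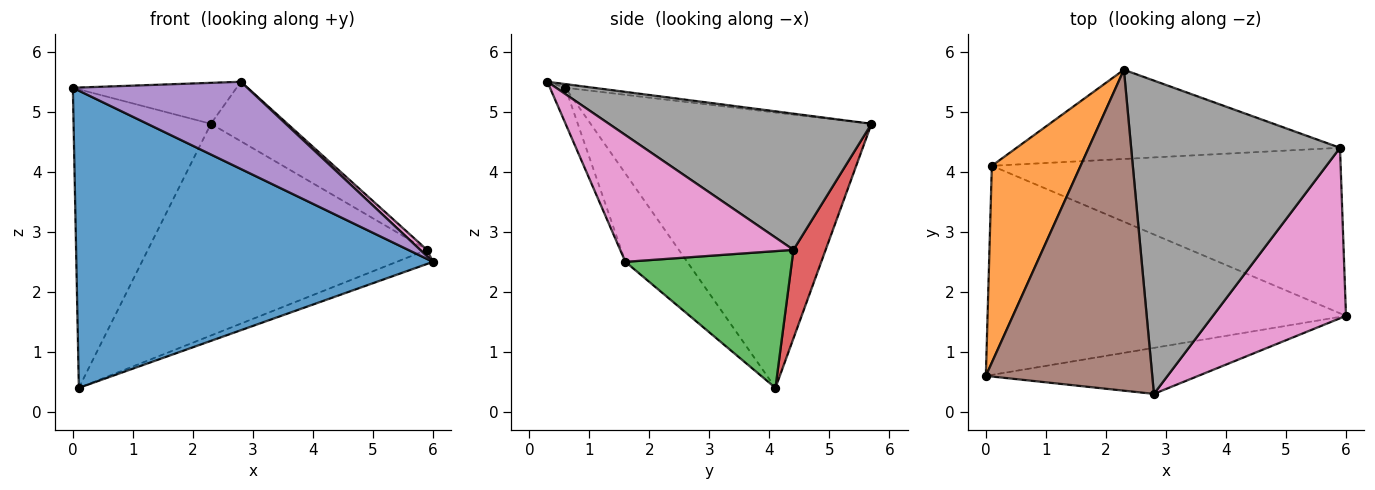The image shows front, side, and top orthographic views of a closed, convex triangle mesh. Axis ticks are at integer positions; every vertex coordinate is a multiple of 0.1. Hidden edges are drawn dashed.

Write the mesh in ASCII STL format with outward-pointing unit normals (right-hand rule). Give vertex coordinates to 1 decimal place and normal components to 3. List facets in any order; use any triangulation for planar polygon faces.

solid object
 facet normal -0.140 -0.810 -0.570
  outer loop
   vertex 0.1 4.1 0.4
   vertex 6.0 1.6 2.5
   vertex 0.0 0.6 5.4
  endloop
 endfacet
 facet normal -0.863 0.422 0.278
  outer loop
   vertex 0.1 4.1 0.4
   vertex 0.0 0.6 5.4
   vertex 2.3 5.7 4.8
  endloop
 endfacet
 facet normal 0.364 0.079 -0.928
  outer loop
   vertex 5.9 4.4 2.7
   vertex 6.0 1.6 2.5
   vertex 0.1 4.1 0.4
  endloop
 endfacet
 facet normal 0.106 0.916 -0.386
  outer loop
   vertex 5.9 4.4 2.7
   vertex 0.1 4.1 0.4
   vertex 2.3 5.7 4.8
  endloop
 endfacet
 facet normal -0.078 -0.882 -0.465
  outer loop
   vertex 2.8 0.3 5.5
   vertex 0.0 0.6 5.4
   vertex 6.0 1.6 2.5
  endloop
 endfacet
 facet normal -0.022 0.127 0.992
  outer loop
   vertex 2.8 0.3 5.5
   vertex 2.3 5.7 4.8
   vertex 0.0 0.6 5.4
  endloop
 endfacet
 facet normal 0.690 -0.027 0.724
  outer loop
   vertex 2.8 0.3 5.5
   vertex 6.0 1.6 2.5
   vertex 5.9 4.4 2.7
  endloop
 endfacet
 facet normal 0.539 0.157 0.827
  outer loop
   vertex 2.8 0.3 5.5
   vertex 5.9 4.4 2.7
   vertex 2.3 5.7 4.8
  endloop
 endfacet
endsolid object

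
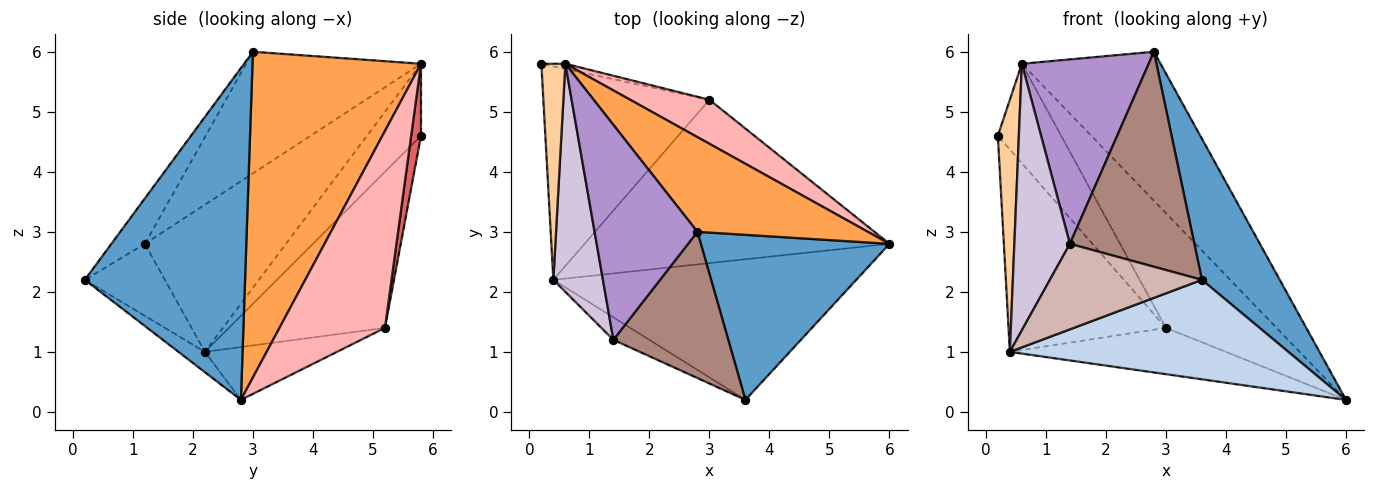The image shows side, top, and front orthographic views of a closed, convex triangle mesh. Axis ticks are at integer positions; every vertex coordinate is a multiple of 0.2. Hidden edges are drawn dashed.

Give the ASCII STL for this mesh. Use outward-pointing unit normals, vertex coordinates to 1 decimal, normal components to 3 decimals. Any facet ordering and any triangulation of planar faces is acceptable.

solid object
 facet normal 0.801 -0.389 0.455
  outer loop
   vertex 2.8 3.0 6.0
   vertex 3.6 0.2 2.2
   vertex 6.0 2.8 0.2
  endloop
 endfacet
 facet normal -0.055 -0.577 -0.815
  outer loop
   vertex 0.4 2.2 1.0
   vertex 6.0 2.8 0.2
   vertex 3.6 0.2 2.2
  endloop
 endfacet
 facet normal 0.716 0.589 0.375
  outer loop
   vertex 0.6 5.8 5.8
   vertex 2.8 3.0 6.0
   vertex 6.0 2.8 0.2
  endloop
 endfacet
 facet normal -0.890 -0.346 0.297
  outer loop
   vertex 0.6 5.8 5.8
   vertex 0.2 5.8 4.6
   vertex 0.4 2.2 1.0
  endloop
 endfacet
 facet normal -0.563 0.568 -0.600
  outer loop
   vertex 3.0 5.2 1.4
   vertex 0.4 2.2 1.0
   vertex 0.2 5.8 4.6
  endloop
 endfacet
 facet normal -0.164 0.269 -0.949
  outer loop
   vertex 3.0 5.2 1.4
   vertex 6.0 2.8 0.2
   vertex 0.4 2.2 1.0
  endloop
 endfacet
 facet normal 0.153 0.987 -0.051
  outer loop
   vertex 3.0 5.2 1.4
   vertex 0.2 5.8 4.6
   vertex 0.6 5.8 5.8
  endloop
 endfacet
 facet normal 0.665 0.697 0.268
  outer loop
   vertex 3.0 5.2 1.4
   vertex 0.6 5.8 5.8
   vertex 6.0 2.8 0.2
  endloop
 endfacet
 facet normal -0.668 -0.485 0.565
  outer loop
   vertex 1.4 1.2 2.8
   vertex 2.8 3.0 6.0
   vertex 0.6 5.8 5.8
  endloop
 endfacet
 facet normal -0.888 -0.349 0.299
  outer loop
   vertex 1.4 1.2 2.8
   vertex 0.6 5.8 5.8
   vertex 0.4 2.2 1.0
  endloop
 endfacet
 facet normal -0.217 -0.807 0.549
  outer loop
   vertex 1.4 1.2 2.8
   vertex 3.6 0.2 2.2
   vertex 2.8 3.0 6.0
  endloop
 endfacet
 facet normal -0.454 -0.862 -0.227
  outer loop
   vertex 1.4 1.2 2.8
   vertex 0.4 2.2 1.0
   vertex 3.6 0.2 2.2
  endloop
 endfacet
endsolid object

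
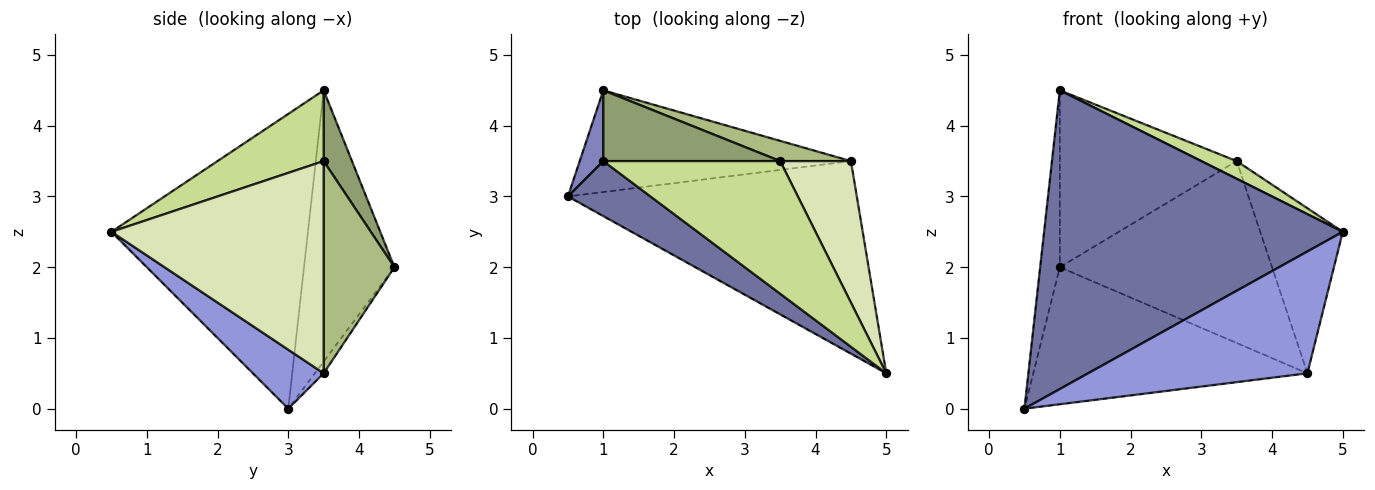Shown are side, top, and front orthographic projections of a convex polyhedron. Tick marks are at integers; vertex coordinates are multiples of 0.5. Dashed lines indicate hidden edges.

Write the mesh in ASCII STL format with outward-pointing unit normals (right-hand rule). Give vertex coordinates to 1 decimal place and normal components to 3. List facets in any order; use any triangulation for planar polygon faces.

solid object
 facet normal -0.543 -0.826 0.152
  outer loop
   vertex 1.0 3.5 4.5
   vertex 0.5 3.0 0.0
   vertex 5.0 0.5 2.5
  endloop
 endfacet
 facet normal -0.974 0.212 0.085
  outer loop
   vertex 1.0 3.5 4.5
   vertex 1.0 4.5 2.0
   vertex 0.5 3.0 0.0
  endloop
 endfacet
 facet normal 0.170 -0.527 -0.833
  outer loop
   vertex 4.5 3.5 0.5
   vertex 5.0 0.5 2.5
   vertex 0.5 3.0 0.0
  endloop
 endfacet
 facet normal -0.026 0.803 -0.596
  outer loop
   vertex 4.5 3.5 0.5
   vertex 0.5 3.0 0.0
   vertex 1.0 4.5 2.0
  endloop
 endfacet
 facet normal 0.147 0.918 0.367
  outer loop
   vertex 3.5 3.5 3.5
   vertex 1.0 4.5 2.0
   vertex 1.0 3.5 4.5
  endloop
 endfacet
 facet normal 0.314 0.943 0.105
  outer loop
   vertex 3.5 3.5 3.5
   vertex 4.5 3.5 0.5
   vertex 1.0 4.5 2.0
  endloop
 endfacet
 facet normal 0.369 -0.123 0.921
  outer loop
   vertex 3.5 3.5 3.5
   vertex 1.0 3.5 4.5
   vertex 5.0 0.5 2.5
  endloop
 endfacet
 facet normal 0.890 0.346 0.297
  outer loop
   vertex 3.5 3.5 3.5
   vertex 5.0 0.5 2.5
   vertex 4.5 3.5 0.5
  endloop
 endfacet
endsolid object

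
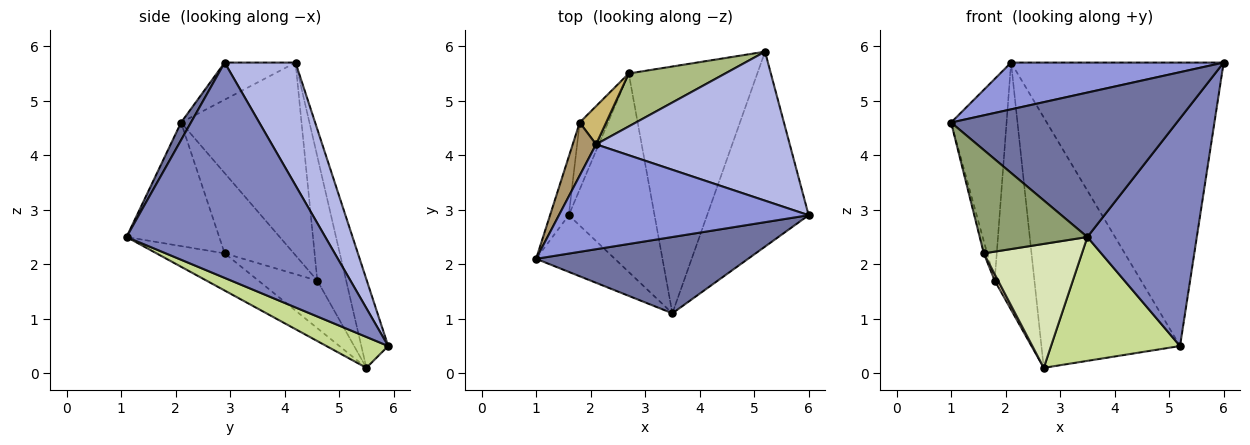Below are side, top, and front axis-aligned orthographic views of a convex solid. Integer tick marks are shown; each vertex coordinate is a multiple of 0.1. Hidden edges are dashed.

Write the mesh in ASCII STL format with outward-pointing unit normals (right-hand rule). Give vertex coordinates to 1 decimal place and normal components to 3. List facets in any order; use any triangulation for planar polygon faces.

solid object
 facet normal 0.039 -0.884 0.467
  outer loop
   vertex 3.5 1.1 2.5
   vertex 6.0 2.9 5.7
   vertex 1.0 2.1 4.6
  endloop
 endfacet
 facet normal 0.810 -0.446 -0.382
  outer loop
   vertex 3.5 1.1 2.5
   vertex 5.2 5.9 0.5
   vertex 6.0 2.9 5.7
  endloop
 endfacet
 facet normal -0.135 -0.404 0.905
  outer loop
   vertex 2.1 4.2 5.7
   vertex 1.0 2.1 4.6
   vertex 6.0 2.9 5.7
  endloop
 endfacet
 facet normal 0.283 0.849 0.446
  outer loop
   vertex 2.1 4.2 5.7
   vertex 6.0 2.9 5.7
   vertex 5.2 5.9 0.5
  endloop
 endfacet
 facet normal -0.602 -0.700 -0.384
  outer loop
   vertex 1.6 2.9 2.2
   vertex 3.5 1.1 2.5
   vertex 1.0 2.1 4.6
  endloop
 endfacet
 facet normal -0.186 0.961 0.203
  outer loop
   vertex 2.7 5.5 0.1
   vertex 2.1 4.2 5.7
   vertex 5.2 5.9 0.5
  endloop
 endfacet
 facet normal 0.210 -0.438 -0.874
  outer loop
   vertex 2.7 5.5 0.1
   vertex 5.2 5.9 0.5
   vertex 3.5 1.1 2.5
  endloop
 endfacet
 facet normal -0.345 -0.497 -0.796
  outer loop
   vertex 2.7 5.5 0.1
   vertex 3.5 1.1 2.5
   vertex 1.6 2.9 2.2
  endloop
 endfacet
 facet normal -0.903 0.416 0.109
  outer loop
   vertex 1.8 4.6 1.7
   vertex 1.0 2.1 4.6
   vertex 2.1 4.2 5.7
  endloop
 endfacet
 facet normal -0.583 0.803 0.124
  outer loop
   vertex 1.8 4.6 1.7
   vertex 2.1 4.2 5.7
   vertex 2.7 5.5 0.1
  endloop
 endfacet
 facet normal -0.973 0.048 -0.227
  outer loop
   vertex 1.8 4.6 1.7
   vertex 1.6 2.9 2.2
   vertex 1.0 2.1 4.6
  endloop
 endfacet
 facet normal -0.858 -0.049 -0.511
  outer loop
   vertex 1.8 4.6 1.7
   vertex 2.7 5.5 0.1
   vertex 1.6 2.9 2.2
  endloop
 endfacet
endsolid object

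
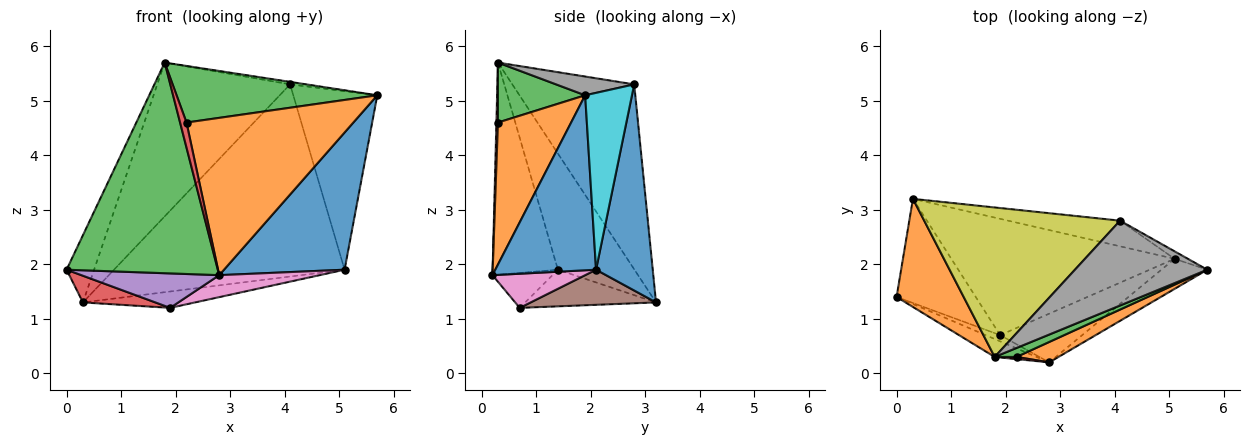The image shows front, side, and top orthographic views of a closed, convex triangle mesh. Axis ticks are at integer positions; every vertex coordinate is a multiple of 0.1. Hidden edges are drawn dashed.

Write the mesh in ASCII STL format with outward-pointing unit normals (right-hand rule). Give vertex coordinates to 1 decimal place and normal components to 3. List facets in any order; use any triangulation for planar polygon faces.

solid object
 facet normal 0.632 -0.757 -0.166
  outer loop
   vertex 5.1 2.1 1.9
   vertex 5.7 1.9 5.1
   vertex 2.8 0.2 1.8
  endloop
 endfacet
 facet normal -0.827 0.297 0.478
  outer loop
   vertex 1.8 0.3 5.7
   vertex 0.3 3.2 1.3
   vertex 0.0 1.4 1.9
  endloop
 endfacet
 facet normal -0.395 -0.915 -0.078
  outer loop
   vertex 1.8 0.3 5.7
   vertex 0.0 1.4 1.9
   vertex 2.8 0.2 1.8
  endloop
 endfacet
 facet normal -0.409 -0.226 -0.884
  outer loop
   vertex 1.9 0.7 1.2
   vertex 0.0 1.4 1.9
   vertex 0.3 3.2 1.3
  endloop
 endfacet
 facet normal -0.394 -0.905 -0.164
  outer loop
   vertex 1.9 0.7 1.2
   vertex 2.8 0.2 1.8
   vertex 0.0 1.4 1.9
  endloop
 endfacet
 facet normal 0.154 0.138 -0.978
  outer loop
   vertex 1.9 0.7 1.2
   vertex 0.3 3.2 1.3
   vertex 5.1 2.1 1.9
  endloop
 endfacet
 facet normal 0.355 -0.384 -0.852
  outer loop
   vertex 1.9 0.7 1.2
   vertex 5.1 2.1 1.9
   vertex 2.8 0.2 1.8
  endloop
 endfacet
 facet normal 0.140 0.029 0.990
  outer loop
   vertex 4.1 2.8 5.3
   vertex 1.8 0.3 5.7
   vertex 5.7 1.9 5.1
  endloop
 endfacet
 facet normal -0.550 0.599 0.582
  outer loop
   vertex 4.1 2.8 5.3
   vertex 0.3 3.2 1.3
   vertex 1.8 0.3 5.7
  endloop
 endfacet
 facet normal 0.486 0.873 -0.037
  outer loop
   vertex 4.1 2.8 5.3
   vertex 5.7 1.9 5.1
   vertex 5.1 2.1 1.9
  endloop
 endfacet
 facet normal 0.237 0.963 -0.129
  outer loop
   vertex 4.1 2.8 5.3
   vertex 5.1 2.1 1.9
   vertex 0.3 3.2 1.3
  endloop
 endfacet
 facet normal 0.399 -0.909 0.118
  outer loop
   vertex 2.2 0.3 4.6
   vertex 2.8 0.2 1.8
   vertex 5.7 1.9 5.1
  endloop
 endfacet
 facet normal 0.394 -0.908 0.143
  outer loop
   vertex 2.2 0.3 4.6
   vertex 5.7 1.9 5.1
   vertex 1.8 0.3 5.7
  endloop
 endfacet
 facet normal 0.232 -0.969 0.084
  outer loop
   vertex 2.2 0.3 4.6
   vertex 1.8 0.3 5.7
   vertex 2.8 0.2 1.8
  endloop
 endfacet
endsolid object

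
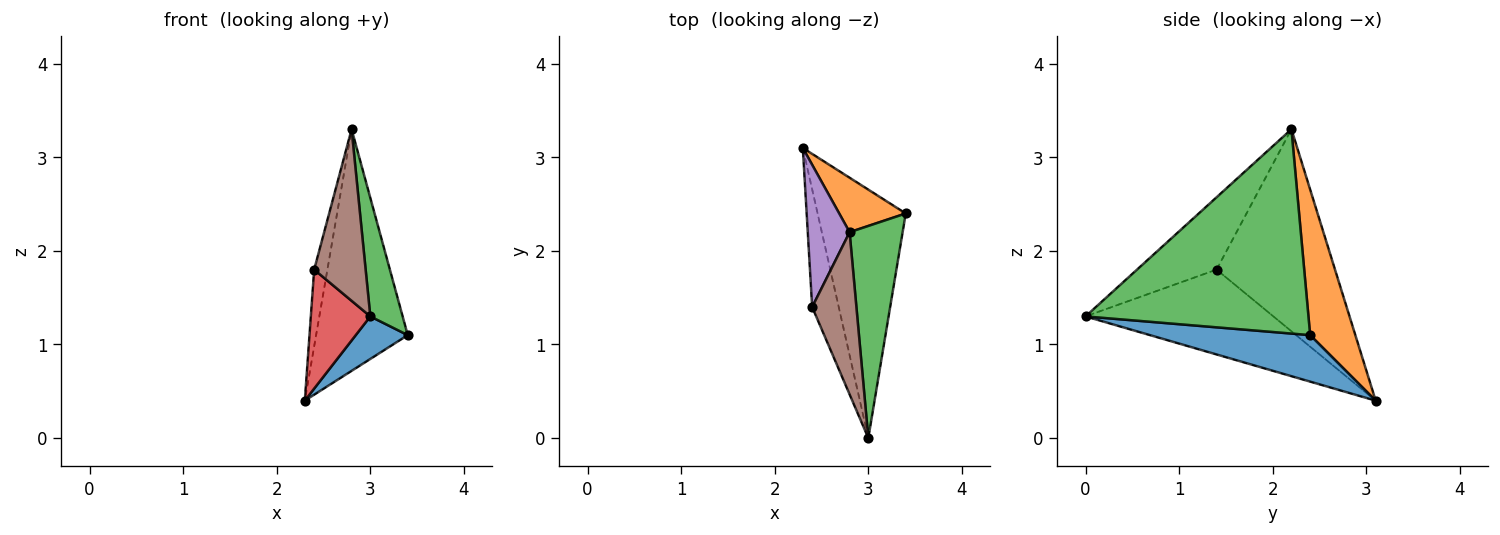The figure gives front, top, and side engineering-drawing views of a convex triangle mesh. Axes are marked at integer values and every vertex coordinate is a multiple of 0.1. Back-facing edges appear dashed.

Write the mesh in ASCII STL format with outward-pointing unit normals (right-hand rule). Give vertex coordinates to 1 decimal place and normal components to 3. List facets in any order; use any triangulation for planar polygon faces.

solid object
 facet normal 0.461 -0.150 -0.875
  outer loop
   vertex 3.0 0.0 1.3
   vertex 2.3 3.1 0.4
   vertex 3.4 2.4 1.1
  endloop
 endfacet
 facet normal 0.433 0.879 0.198
  outer loop
   vertex 2.8 2.2 3.3
   vertex 3.4 2.4 1.1
   vertex 2.3 3.1 0.4
  endloop
 endfacet
 facet normal 0.959 -0.139 0.249
  outer loop
   vertex 2.8 2.2 3.3
   vertex 3.0 0.0 1.3
   vertex 3.4 2.4 1.1
  endloop
 endfacet
 facet normal -0.913 -0.289 -0.286
  outer loop
   vertex 2.4 1.4 1.8
   vertex 2.3 3.1 0.4
   vertex 3.0 0.0 1.3
  endloop
 endfacet
 facet normal -0.973 0.109 0.202
  outer loop
   vertex 2.4 1.4 1.8
   vertex 2.8 2.2 3.3
   vertex 2.3 3.1 0.4
  endloop
 endfacet
 facet normal -0.747 -0.483 0.457
  outer loop
   vertex 2.4 1.4 1.8
   vertex 3.0 0.0 1.3
   vertex 2.8 2.2 3.3
  endloop
 endfacet
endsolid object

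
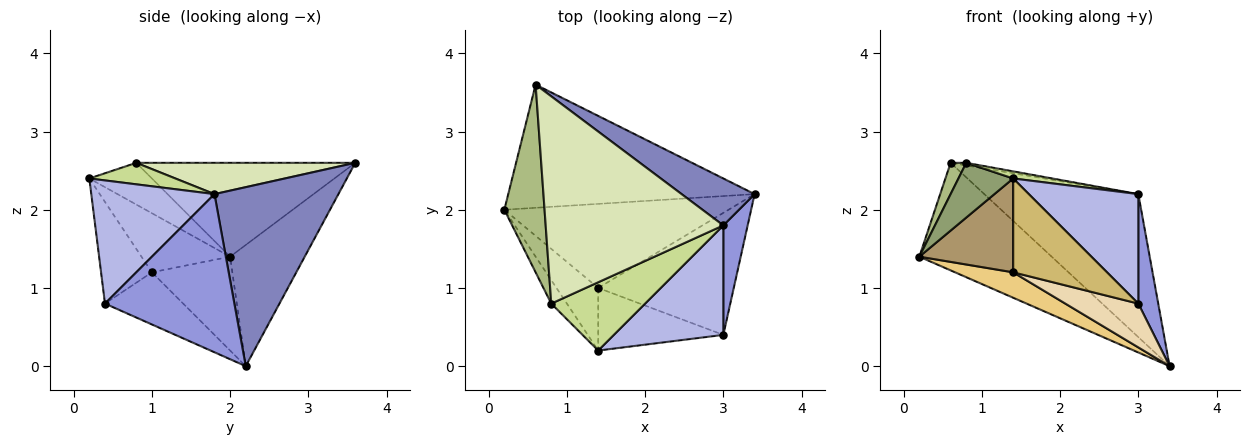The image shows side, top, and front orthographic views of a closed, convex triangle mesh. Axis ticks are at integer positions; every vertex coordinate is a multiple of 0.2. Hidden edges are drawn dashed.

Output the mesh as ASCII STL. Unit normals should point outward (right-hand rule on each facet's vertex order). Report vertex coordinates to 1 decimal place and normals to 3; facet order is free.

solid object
 facet normal -0.348 0.617 -0.706
  outer loop
   vertex 0.6 3.6 2.6
   vertex 3.4 2.2 0.0
   vertex 0.2 2.0 1.4
  endloop
 endfacet
 facet normal 0.607 0.755 0.248
  outer loop
   vertex 3.0 1.8 2.2
   vertex 3.4 2.2 0.0
   vertex 0.6 3.6 2.6
  endloop
 endfacet
 facet normal 0.977 -0.150 0.150
  outer loop
   vertex 3.0 0.4 0.8
   vertex 3.4 2.2 0.0
   vertex 3.0 1.8 2.2
  endloop
 endfacet
 facet normal 0.623 -0.553 0.553
  outer loop
   vertex 3.0 0.4 0.8
   vertex 3.0 1.8 2.2
   vertex 1.4 0.2 2.4
  endloop
 endfacet
 facet normal -0.724 -0.634 -0.272
  outer loop
   vertex 0.8 0.8 2.6
   vertex 0.2 2.0 1.4
   vertex 1.4 0.2 2.4
  endloop
 endfacet
 facet normal -0.917 -0.066 0.393
  outer loop
   vertex 0.8 0.8 2.6
   vertex 0.6 3.6 2.6
   vertex 0.2 2.0 1.4
  endloop
 endfacet
 facet normal 0.222 -0.101 0.970
  outer loop
   vertex 0.8 0.8 2.6
   vertex 1.4 0.2 2.4
   vertex 3.0 1.8 2.2
  endloop
 endfacet
 facet normal 0.173 0.012 0.985
  outer loop
   vertex 0.8 0.8 2.6
   vertex 3.0 1.8 2.2
   vertex 0.6 3.6 2.6
  endloop
 endfacet
 facet normal -0.618 -0.654 -0.436
  outer loop
   vertex 1.4 1.0 1.2
   vertex 1.4 0.2 2.4
   vertex 0.2 2.0 1.4
  endloop
 endfacet
 facet normal -0.411 -0.759 -0.506
  outer loop
   vertex 1.4 1.0 1.2
   vertex 3.0 0.4 0.8
   vertex 1.4 0.2 2.4
  endloop
 endfacet
 facet normal -0.372 -0.269 -0.889
  outer loop
   vertex 1.4 1.0 1.2
   vertex 0.2 2.0 1.4
   vertex 3.4 2.2 0.0
  endloop
 endfacet
 facet normal -0.340 -0.318 -0.885
  outer loop
   vertex 1.4 1.0 1.2
   vertex 3.4 2.2 0.0
   vertex 3.0 0.4 0.8
  endloop
 endfacet
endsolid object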